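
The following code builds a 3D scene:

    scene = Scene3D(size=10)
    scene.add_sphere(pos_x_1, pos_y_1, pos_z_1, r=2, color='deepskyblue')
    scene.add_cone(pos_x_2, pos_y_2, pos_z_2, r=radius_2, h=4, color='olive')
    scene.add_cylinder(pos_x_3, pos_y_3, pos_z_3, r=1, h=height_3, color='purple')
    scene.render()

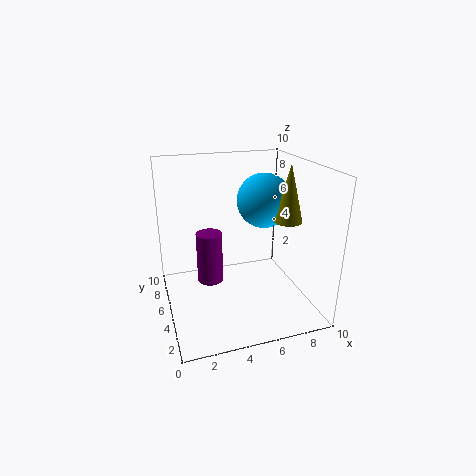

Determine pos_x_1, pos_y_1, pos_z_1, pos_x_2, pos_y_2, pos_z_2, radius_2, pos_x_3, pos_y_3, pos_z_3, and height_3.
pos_x_1 = 7.5, pos_y_1 = 6.5, pos_z_1 = 7, pos_x_2 = 8.5, pos_y_2 = 4.5, pos_z_2 = 6, radius_2 = 1, pos_x_3 = 3.5, pos_y_3 = 7.5, pos_z_3 = 0.5, height_3 = 4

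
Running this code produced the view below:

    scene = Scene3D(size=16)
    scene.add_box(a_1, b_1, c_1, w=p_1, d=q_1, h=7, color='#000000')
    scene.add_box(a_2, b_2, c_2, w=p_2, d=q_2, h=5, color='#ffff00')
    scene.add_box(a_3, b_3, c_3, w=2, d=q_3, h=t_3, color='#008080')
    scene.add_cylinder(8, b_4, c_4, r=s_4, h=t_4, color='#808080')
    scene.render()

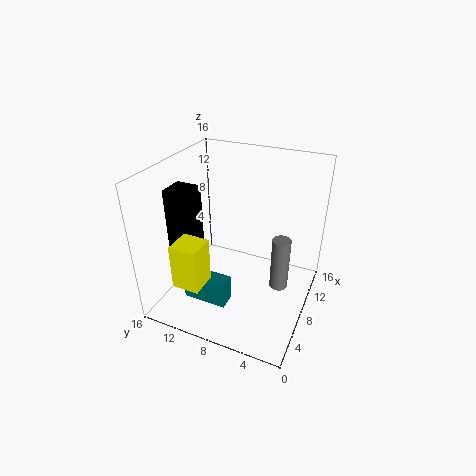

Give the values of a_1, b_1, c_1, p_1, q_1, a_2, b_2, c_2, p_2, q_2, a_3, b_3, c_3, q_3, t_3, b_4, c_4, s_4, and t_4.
a_1 = 6
b_1 = 13
c_1 = 6
p_1 = 3
q_1 = 3
a_2 = 2
b_2 = 10
c_2 = 4
p_2 = 3
q_2 = 3
a_3 = 4
b_3 = 8
c_3 = 1
q_3 = 5
t_3 = 3
b_4 = 3
c_4 = 3
s_4 = 1
t_4 = 6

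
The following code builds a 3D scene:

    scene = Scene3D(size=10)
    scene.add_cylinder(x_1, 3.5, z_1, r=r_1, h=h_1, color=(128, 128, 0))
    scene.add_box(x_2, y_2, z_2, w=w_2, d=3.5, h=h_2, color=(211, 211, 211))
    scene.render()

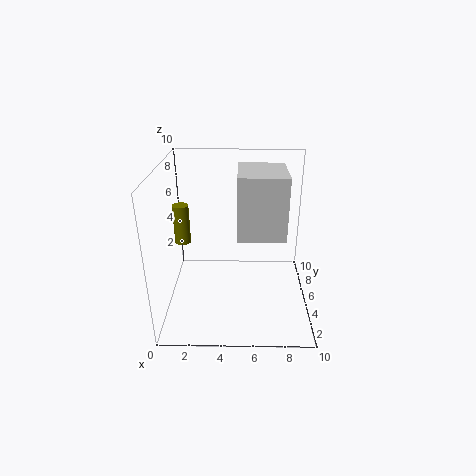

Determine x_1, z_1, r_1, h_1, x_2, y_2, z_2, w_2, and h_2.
x_1 = 1.5; z_1 = 5.5; r_1 = 0.5; h_1 = 2.5; x_2 = 5; y_2 = 2.5; z_2 = 6; w_2 = 3; h_2 = 4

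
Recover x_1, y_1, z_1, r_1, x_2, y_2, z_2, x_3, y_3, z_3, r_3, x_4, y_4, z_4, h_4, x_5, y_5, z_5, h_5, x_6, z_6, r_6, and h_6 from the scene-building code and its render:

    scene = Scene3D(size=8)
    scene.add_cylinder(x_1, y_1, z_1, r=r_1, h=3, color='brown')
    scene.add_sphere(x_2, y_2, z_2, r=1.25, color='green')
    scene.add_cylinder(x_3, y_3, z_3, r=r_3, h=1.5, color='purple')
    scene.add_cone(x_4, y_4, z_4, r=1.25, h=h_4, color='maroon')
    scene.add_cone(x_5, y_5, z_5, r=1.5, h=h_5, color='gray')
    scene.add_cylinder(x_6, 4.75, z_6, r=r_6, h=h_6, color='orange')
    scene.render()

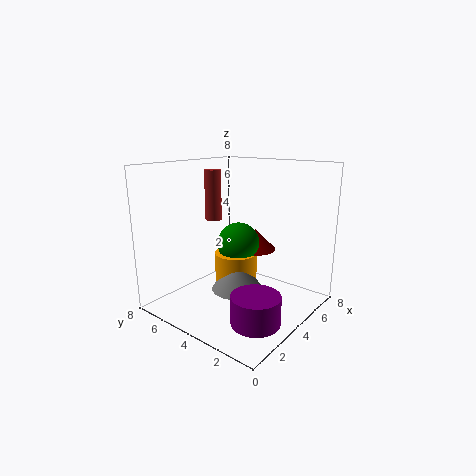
x_1 = 4.75, y_1 = 6.5, z_1 = 4.5, r_1 = 0.5, x_2 = 5, y_2 = 4.75, z_2 = 3.25, x_3 = 2.25, y_3 = 1.5, z_3 = 0.5, r_3 = 1.25, x_4 = 6, y_4 = 4.25, z_4 = 2.75, h_4 = 1.25, x_5 = 4.25, y_5 = 4.25, z_5 = 0.75, h_5 = 2, x_6 = 4.75, z_6 = 1, r_6 = 1.25, h_6 = 1.75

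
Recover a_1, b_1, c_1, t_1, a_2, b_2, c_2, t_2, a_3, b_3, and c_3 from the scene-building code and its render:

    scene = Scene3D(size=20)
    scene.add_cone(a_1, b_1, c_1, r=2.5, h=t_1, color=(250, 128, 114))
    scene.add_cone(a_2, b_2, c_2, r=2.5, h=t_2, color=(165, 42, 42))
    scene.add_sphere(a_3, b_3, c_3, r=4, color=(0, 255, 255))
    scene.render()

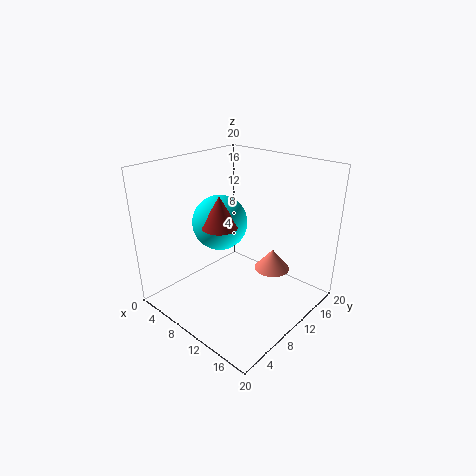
a_1 = 13.5; b_1 = 13.5; c_1 = 5; t_1 = 3; a_2 = 8; b_2 = 8.5; c_2 = 11.5; t_2 = 4.5; a_3 = 6; b_3 = 10.5; c_3 = 11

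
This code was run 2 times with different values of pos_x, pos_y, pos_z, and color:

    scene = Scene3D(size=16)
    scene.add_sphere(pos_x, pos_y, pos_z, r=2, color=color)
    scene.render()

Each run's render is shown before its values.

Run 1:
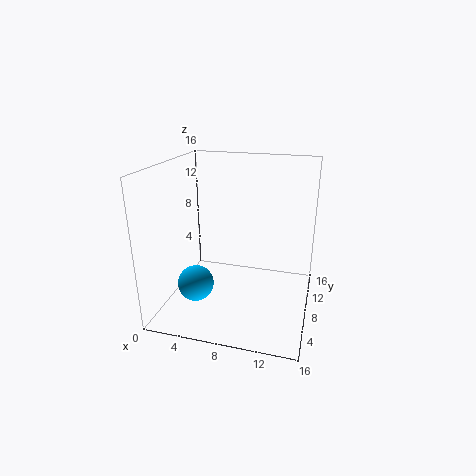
pos_x = 3.75, pos_y = 5.5, pos_z = 3, color = 'deepskyblue'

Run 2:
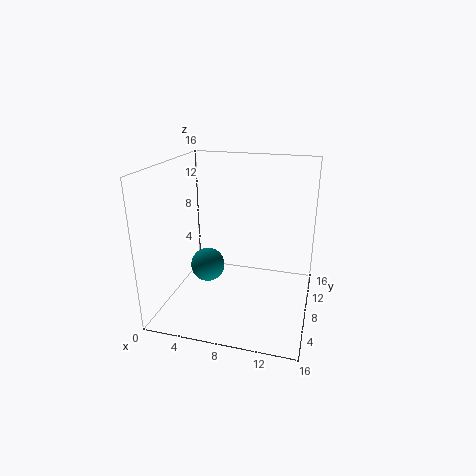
pos_x = 4, pos_y = 8.75, pos_z = 3.75, color = 'teal'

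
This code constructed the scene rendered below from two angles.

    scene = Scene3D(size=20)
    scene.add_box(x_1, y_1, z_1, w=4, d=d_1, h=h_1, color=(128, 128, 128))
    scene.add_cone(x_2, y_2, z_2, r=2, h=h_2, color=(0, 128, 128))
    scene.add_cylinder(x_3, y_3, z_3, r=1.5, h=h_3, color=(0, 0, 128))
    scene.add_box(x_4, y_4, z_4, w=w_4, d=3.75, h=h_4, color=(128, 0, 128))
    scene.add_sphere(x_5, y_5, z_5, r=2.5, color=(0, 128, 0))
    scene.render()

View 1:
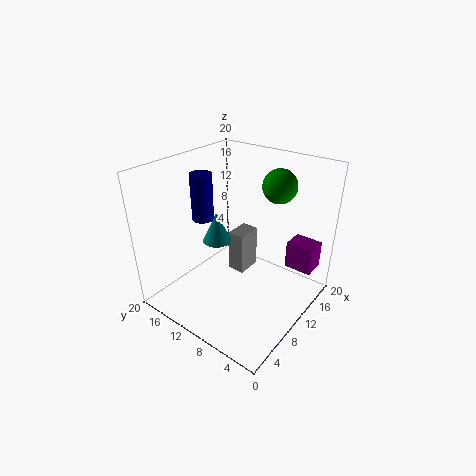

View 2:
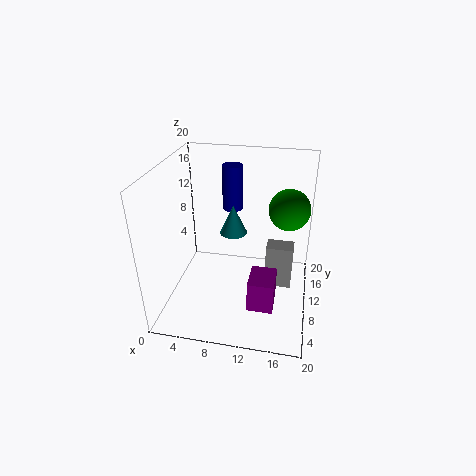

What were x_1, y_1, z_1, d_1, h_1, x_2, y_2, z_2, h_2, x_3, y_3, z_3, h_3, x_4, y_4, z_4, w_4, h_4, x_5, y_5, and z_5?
x_1 = 13.75
y_1 = 12
z_1 = 0.75
d_1 = 2.75
h_1 = 6.75
x_2 = 8.75
y_2 = 12.75
z_2 = 9.25
h_2 = 4.25
x_3 = 8.25
y_3 = 14.75
z_3 = 12.25
h_3 = 6.5
x_4 = 13
y_4 = 0.25
z_4 = 6.25
w_4 = 3
h_4 = 3.75
x_5 = 16.75
y_5 = 7.75
z_5 = 16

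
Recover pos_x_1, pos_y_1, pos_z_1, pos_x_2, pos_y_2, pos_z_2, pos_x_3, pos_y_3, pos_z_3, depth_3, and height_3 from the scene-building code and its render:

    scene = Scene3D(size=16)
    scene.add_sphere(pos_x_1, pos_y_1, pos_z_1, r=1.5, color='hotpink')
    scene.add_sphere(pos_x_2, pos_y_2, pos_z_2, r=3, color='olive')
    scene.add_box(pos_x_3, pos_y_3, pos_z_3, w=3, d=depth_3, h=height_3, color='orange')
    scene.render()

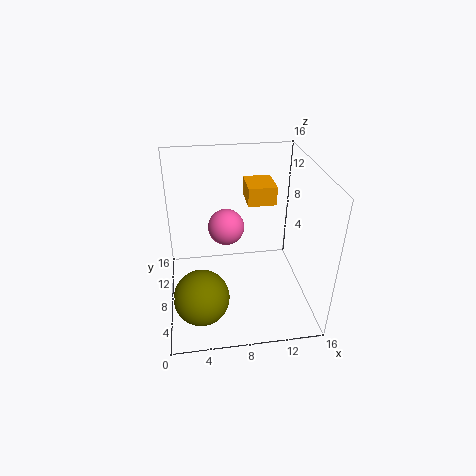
pos_x_1 = 6
pos_y_1 = 1.5
pos_z_1 = 13.5
pos_x_2 = 3.5
pos_y_2 = 4.5
pos_z_2 = 3
pos_x_3 = 9
pos_y_3 = 7.5
pos_z_3 = 12
depth_3 = 3.5
height_3 = 2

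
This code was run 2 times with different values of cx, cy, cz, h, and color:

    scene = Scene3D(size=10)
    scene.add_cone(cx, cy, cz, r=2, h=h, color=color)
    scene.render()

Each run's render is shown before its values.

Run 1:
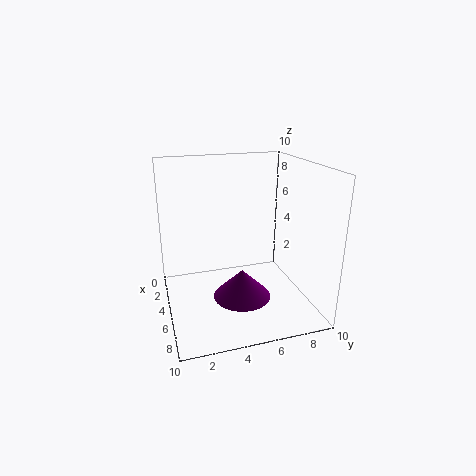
cx = 6; cy = 5; cz = 1; h = 2; color = 'purple'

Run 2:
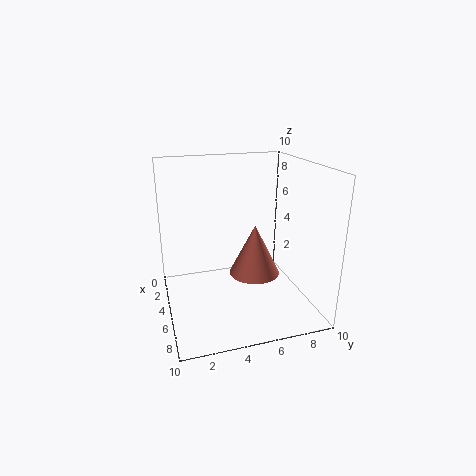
cx = 3; cy = 7; cz = 1; h = 4; color = 'salmon'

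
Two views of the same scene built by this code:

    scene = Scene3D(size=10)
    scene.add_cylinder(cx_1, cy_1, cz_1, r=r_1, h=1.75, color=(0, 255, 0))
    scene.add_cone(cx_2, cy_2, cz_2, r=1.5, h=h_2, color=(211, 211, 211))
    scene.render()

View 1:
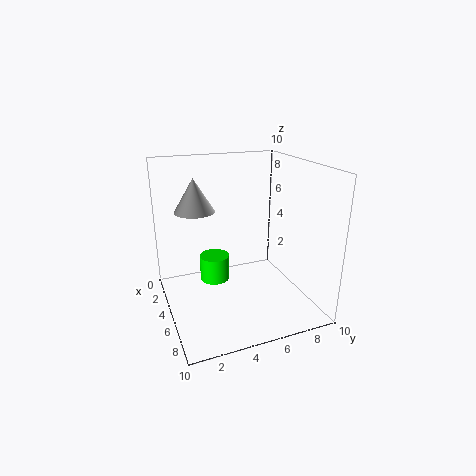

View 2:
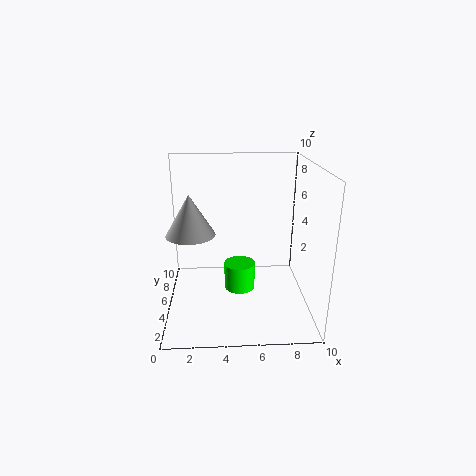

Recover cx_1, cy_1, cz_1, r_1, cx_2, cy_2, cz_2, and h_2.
cx_1 = 5
cy_1 = 3.25
cz_1 = 2.25
r_1 = 1
cx_2 = 2
cy_2 = 2.75
cz_2 = 6.25
h_2 = 2.5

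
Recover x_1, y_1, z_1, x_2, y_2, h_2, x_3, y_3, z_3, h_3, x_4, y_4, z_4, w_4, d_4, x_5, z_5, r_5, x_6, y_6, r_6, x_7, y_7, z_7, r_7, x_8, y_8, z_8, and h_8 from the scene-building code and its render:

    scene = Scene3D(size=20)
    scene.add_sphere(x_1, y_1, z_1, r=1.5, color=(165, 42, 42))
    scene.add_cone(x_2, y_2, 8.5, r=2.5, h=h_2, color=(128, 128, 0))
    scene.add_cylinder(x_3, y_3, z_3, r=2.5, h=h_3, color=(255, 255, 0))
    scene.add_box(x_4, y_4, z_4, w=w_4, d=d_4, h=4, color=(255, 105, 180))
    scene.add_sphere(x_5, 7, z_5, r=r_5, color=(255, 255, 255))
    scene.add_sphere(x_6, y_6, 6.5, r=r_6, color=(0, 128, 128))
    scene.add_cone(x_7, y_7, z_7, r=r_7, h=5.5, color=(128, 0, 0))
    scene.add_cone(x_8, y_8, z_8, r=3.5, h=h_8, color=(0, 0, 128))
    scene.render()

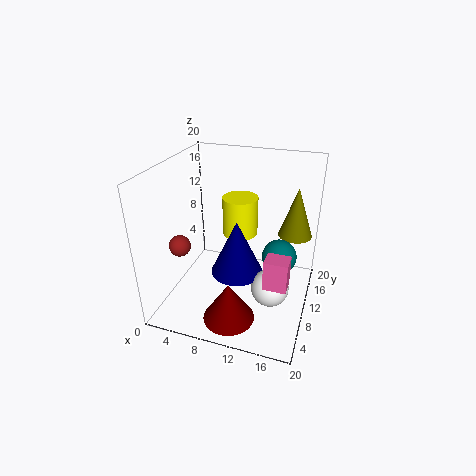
x_1 = 2.5
y_1 = 7
z_1 = 9
x_2 = 17
y_2 = 16
h_2 = 7.5
x_3 = 9.5
y_3 = 12.5
z_3 = 9.5
h_3 = 5.5
x_4 = 15
y_4 = 4.5
z_4 = 6.5
w_4 = 3
d_4 = 2.5
x_5 = 15.5
z_5 = 5
r_5 = 2.5
x_6 = 15.5
y_6 = 12.5
r_6 = 2.5
x_7 = 10.5
y_7 = 4.5
z_7 = 0.5
r_7 = 3.5
x_8 = 10.5
y_8 = 8
z_8 = 6
h_8 = 7.5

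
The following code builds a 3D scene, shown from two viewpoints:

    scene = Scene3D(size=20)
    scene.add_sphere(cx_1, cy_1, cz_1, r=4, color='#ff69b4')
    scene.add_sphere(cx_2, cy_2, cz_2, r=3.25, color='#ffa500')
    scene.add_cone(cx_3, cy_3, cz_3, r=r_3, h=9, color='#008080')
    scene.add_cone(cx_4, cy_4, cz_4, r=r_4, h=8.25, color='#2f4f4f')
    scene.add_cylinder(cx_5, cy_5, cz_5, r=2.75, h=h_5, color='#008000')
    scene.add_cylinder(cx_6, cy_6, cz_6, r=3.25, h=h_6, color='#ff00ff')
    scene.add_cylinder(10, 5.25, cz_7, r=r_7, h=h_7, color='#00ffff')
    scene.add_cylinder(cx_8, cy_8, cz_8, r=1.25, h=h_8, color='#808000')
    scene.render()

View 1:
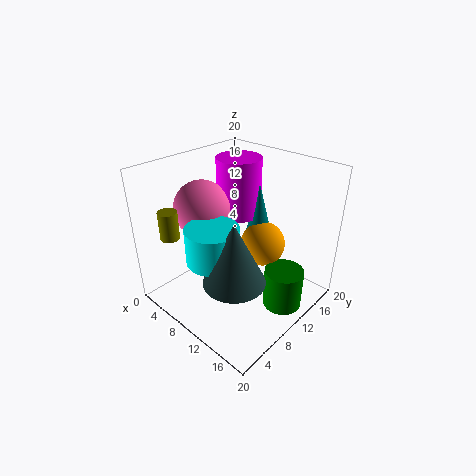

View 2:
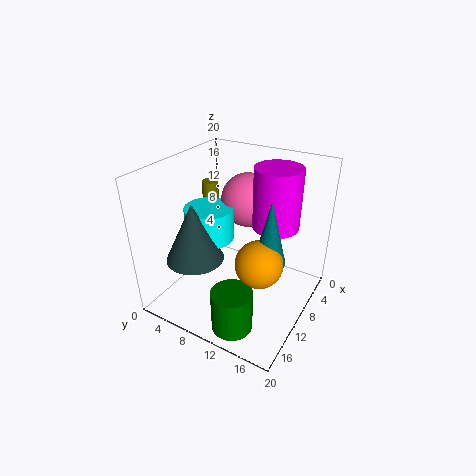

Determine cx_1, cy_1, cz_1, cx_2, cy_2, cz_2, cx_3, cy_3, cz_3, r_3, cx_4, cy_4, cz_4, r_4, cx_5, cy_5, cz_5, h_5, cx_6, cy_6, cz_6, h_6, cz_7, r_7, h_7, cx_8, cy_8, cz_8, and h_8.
cx_1 = 4.5, cy_1 = 8.5, cz_1 = 13.25, cx_2 = 11.25, cy_2 = 14, cz_2 = 7.75, cx_3 = 9.75, cy_3 = 14.75, cz_3 = 7.5, r_3 = 2.25, cx_4 = 13.75, cy_4 = 5.25, cz_4 = 7.25, r_4 = 4, cx_5 = 16.25, cy_5 = 12.75, cz_5 = 0.25, h_5 = 5.75, cx_6 = 6.5, cy_6 = 14, cz_6 = 11.25, h_6 = 8.5, cz_7 = 8.75, r_7 = 3.5, h_7 = 4.75, cx_8 = 5.25, cy_8 = 2.25, cz_8 = 11.5, h_8 = 3.75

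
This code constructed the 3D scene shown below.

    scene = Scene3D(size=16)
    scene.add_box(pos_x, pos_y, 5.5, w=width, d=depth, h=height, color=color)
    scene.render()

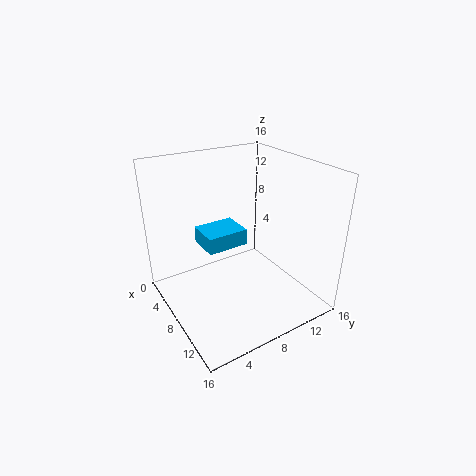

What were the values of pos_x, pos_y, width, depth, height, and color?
pos_x = 2; pos_y = 5.5; width = 4; depth = 5; height = 2; color = 'deepskyblue'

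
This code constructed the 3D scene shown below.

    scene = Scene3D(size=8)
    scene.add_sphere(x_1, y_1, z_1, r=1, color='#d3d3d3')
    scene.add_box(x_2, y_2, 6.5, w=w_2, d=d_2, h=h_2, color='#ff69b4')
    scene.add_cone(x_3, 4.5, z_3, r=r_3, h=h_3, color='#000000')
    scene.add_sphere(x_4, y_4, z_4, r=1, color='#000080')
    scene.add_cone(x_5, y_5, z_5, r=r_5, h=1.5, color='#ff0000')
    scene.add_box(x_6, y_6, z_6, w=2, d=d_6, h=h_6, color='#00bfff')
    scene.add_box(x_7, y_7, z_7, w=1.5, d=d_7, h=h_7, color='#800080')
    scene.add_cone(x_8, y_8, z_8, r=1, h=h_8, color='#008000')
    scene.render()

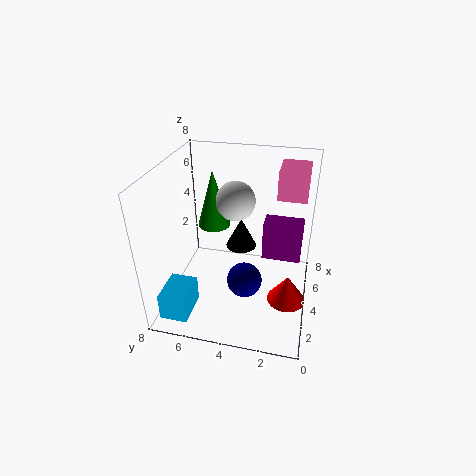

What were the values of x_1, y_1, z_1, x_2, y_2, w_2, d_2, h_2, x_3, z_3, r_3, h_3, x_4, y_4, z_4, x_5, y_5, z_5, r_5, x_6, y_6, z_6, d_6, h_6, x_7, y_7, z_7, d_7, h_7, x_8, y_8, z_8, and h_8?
x_1 = 3.5, y_1 = 4, z_1 = 6.5, x_2 = 4, y_2 = 0.5, w_2 = 2, d_2 = 1.5, h_2 = 1.5, x_3 = 7, z_3 = 1.5, r_3 = 1, h_3 = 2, x_4 = 3.5, y_4 = 3.5, z_4 = 1.5, x_5 = 2.5, y_5 = 1, z_5 = 1.5, r_5 = 1, x_6 = 0.5, y_6 = 6, z_6 = 0.5, d_6 = 1.5, h_6 = 1.5, x_7 = 6.5, y_7 = 0.5, z_7 = 1, d_7 = 2.5, h_7 = 2.5, x_8 = 6, y_8 = 6, z_8 = 3.5, h_8 = 3.5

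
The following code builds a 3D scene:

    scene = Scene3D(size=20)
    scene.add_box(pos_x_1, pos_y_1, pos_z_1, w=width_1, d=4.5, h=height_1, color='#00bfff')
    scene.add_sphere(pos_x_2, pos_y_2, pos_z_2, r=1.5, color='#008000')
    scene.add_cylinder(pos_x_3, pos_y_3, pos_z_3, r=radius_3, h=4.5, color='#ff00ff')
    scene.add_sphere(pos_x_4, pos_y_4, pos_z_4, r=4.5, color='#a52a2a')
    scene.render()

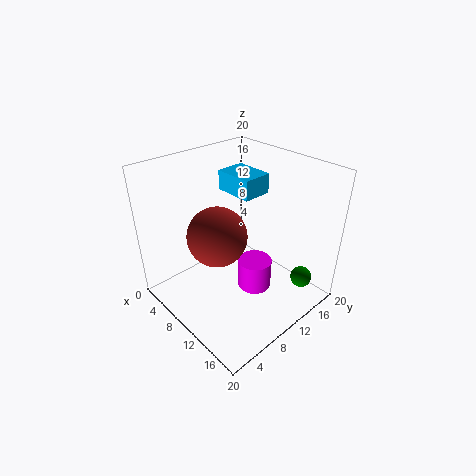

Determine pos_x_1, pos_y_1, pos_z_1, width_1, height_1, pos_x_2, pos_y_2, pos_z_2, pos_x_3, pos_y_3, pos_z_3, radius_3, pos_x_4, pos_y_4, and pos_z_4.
pos_x_1 = 2.5
pos_y_1 = 13
pos_z_1 = 14
width_1 = 6
height_1 = 3
pos_x_2 = 17
pos_y_2 = 16
pos_z_2 = 4
pos_x_3 = 11
pos_y_3 = 12.5
pos_z_3 = 1
radius_3 = 2.5
pos_x_4 = 6
pos_y_4 = 9.5
pos_z_4 = 8.5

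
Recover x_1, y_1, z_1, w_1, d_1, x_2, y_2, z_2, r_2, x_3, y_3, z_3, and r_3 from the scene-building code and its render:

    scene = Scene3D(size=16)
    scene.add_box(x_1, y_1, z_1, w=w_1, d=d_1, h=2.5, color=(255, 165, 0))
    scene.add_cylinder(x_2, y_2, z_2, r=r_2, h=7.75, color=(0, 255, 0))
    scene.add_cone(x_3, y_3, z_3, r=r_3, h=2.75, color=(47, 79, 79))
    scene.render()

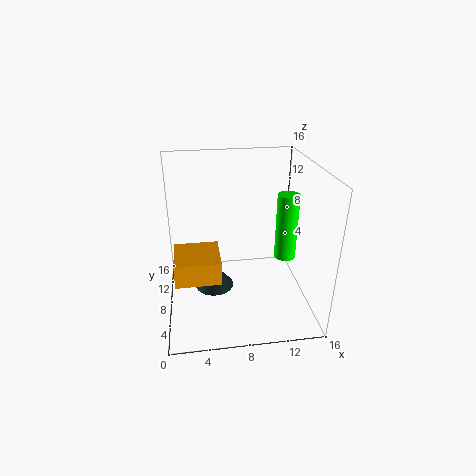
x_1 = 1; y_1 = 3.75; z_1 = 5; w_1 = 4.75; d_1 = 4.75; x_2 = 13.75; y_2 = 8.75; z_2 = 4.75; r_2 = 1.25; x_3 = 5.25; y_3 = 8.75; z_3 = 1.5; r_3 = 2.25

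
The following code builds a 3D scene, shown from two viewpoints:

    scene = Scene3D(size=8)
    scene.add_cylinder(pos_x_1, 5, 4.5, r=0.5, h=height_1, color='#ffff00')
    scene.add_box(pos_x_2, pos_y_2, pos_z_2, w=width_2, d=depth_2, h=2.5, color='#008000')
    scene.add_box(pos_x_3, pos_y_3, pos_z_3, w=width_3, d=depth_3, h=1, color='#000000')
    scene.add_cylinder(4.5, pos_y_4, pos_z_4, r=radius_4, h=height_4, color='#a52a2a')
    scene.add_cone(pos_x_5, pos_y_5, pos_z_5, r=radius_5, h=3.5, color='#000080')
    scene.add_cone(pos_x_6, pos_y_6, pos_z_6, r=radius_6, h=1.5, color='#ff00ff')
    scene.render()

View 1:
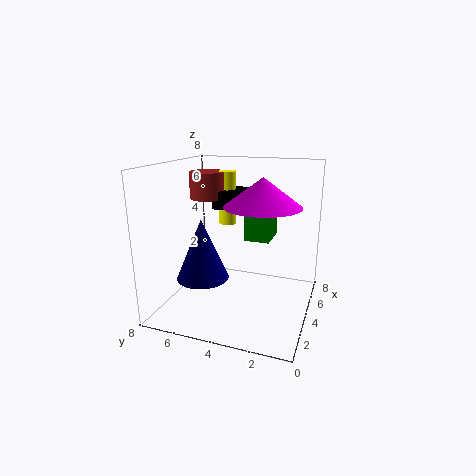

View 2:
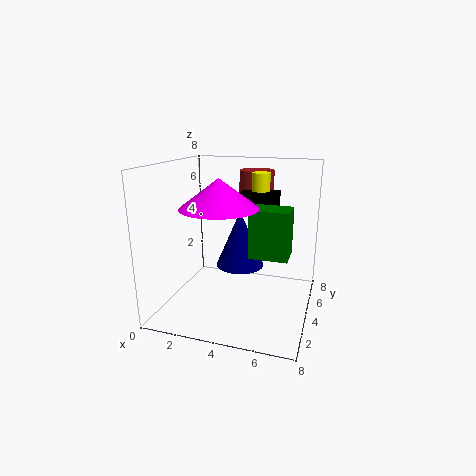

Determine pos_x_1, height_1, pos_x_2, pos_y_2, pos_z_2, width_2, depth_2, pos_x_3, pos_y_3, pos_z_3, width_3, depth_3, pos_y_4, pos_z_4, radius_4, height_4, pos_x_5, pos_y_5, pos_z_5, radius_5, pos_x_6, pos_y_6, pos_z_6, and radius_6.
pos_x_1 = 5
height_1 = 3
pos_x_2 = 5
pos_y_2 = 2.5
pos_z_2 = 3.5
width_2 = 2
depth_2 = 1.5
pos_x_3 = 4
pos_y_3 = 4
pos_z_3 = 5.5
width_3 = 2
depth_3 = 1.5
pos_y_4 = 6
pos_z_4 = 6
radius_4 = 1
height_4 = 1.5
pos_x_5 = 3.5
pos_y_5 = 6
pos_z_5 = 1.5
radius_5 = 1.5
pos_x_6 = 3.5
pos_y_6 = 2.5
pos_z_6 = 6
radius_6 = 2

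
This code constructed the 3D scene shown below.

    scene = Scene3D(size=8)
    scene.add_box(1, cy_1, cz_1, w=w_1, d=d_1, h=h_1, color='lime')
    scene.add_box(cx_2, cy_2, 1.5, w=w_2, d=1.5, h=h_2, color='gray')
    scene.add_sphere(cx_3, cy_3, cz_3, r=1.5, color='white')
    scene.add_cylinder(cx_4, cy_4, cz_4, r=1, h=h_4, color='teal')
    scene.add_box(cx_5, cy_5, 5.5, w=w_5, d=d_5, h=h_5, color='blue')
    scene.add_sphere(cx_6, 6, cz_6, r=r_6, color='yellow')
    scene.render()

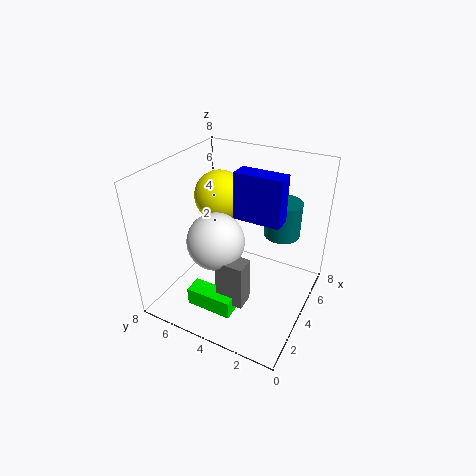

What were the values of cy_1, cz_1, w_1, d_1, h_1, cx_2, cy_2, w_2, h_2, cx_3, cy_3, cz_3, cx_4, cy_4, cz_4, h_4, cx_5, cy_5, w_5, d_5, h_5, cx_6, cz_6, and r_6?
cy_1 = 3, cz_1 = 1, w_1 = 1, d_1 = 2.5, h_1 = 1, cx_2 = 1.5, cy_2 = 2.5, w_2 = 1, h_2 = 2.5, cx_3 = 2.5, cy_3 = 4.5, cz_3 = 4.5, cx_4 = 5.5, cy_4 = 2, cz_4 = 4, h_4 = 2, cx_5 = 3.5, cy_5 = 1.5, w_5 = 1, d_5 = 2.5, h_5 = 2.5, cx_6 = 5.5, cz_6 = 5.5, r_6 = 1.5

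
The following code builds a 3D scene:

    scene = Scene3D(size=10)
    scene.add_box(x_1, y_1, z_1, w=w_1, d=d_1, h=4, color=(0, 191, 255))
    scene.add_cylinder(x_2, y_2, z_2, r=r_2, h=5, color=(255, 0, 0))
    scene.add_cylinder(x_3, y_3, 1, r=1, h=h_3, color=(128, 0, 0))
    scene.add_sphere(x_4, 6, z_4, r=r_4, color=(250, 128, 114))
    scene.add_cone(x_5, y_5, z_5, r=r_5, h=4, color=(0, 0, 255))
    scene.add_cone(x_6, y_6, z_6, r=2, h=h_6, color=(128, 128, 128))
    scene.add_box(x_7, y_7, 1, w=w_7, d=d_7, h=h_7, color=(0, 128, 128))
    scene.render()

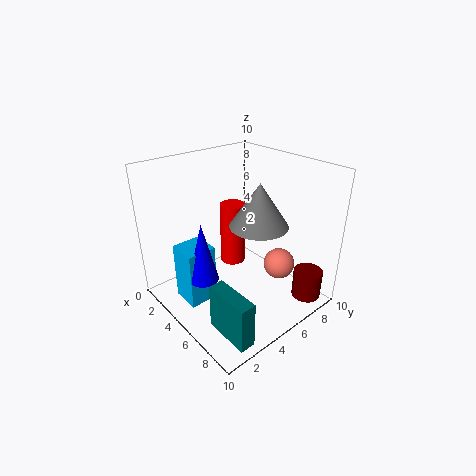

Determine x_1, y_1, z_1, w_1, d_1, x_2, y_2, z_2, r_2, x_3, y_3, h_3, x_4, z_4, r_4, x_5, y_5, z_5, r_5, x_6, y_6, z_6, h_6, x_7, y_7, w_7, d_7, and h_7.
x_1 = 3
y_1 = 1
z_1 = 1
w_1 = 2
d_1 = 2
x_2 = 2
y_2 = 7
z_2 = 1
r_2 = 1
x_3 = 9
y_3 = 8
h_3 = 2
x_4 = 8
z_4 = 4
r_4 = 1
x_5 = 5
y_5 = 2
z_5 = 3
r_5 = 1
x_6 = 6
y_6 = 6
z_6 = 6
h_6 = 3
x_7 = 7
y_7 = 1
w_7 = 3
d_7 = 1
h_7 = 3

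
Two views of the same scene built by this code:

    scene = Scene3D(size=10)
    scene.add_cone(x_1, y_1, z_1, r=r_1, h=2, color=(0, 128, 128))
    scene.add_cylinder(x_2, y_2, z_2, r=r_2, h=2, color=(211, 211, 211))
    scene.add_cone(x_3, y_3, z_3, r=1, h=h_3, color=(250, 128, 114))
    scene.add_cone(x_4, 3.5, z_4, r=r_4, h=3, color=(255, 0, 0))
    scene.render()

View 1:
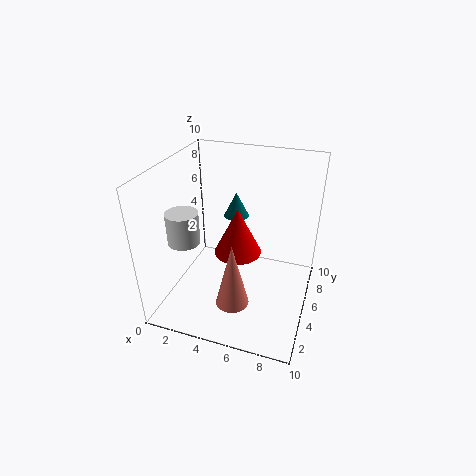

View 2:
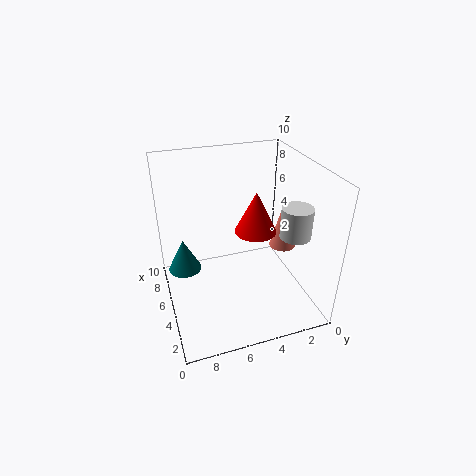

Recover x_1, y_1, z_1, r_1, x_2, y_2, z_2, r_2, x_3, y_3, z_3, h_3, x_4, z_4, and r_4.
x_1 = 3.5
y_1 = 9
z_1 = 4.5
r_1 = 1
x_2 = 2.5
y_2 = 2
z_2 = 6
r_2 = 1
x_3 = 6
y_3 = 1
z_3 = 3
h_3 = 4
x_4 = 5.5
z_4 = 5
r_4 = 1.5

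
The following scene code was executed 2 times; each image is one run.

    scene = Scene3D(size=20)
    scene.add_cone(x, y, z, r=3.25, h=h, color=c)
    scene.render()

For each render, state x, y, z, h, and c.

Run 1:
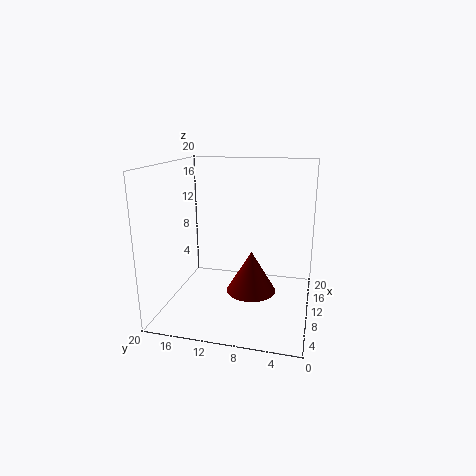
x = 7.25; y = 7.5; z = 3.75; h = 5.5; c = 'maroon'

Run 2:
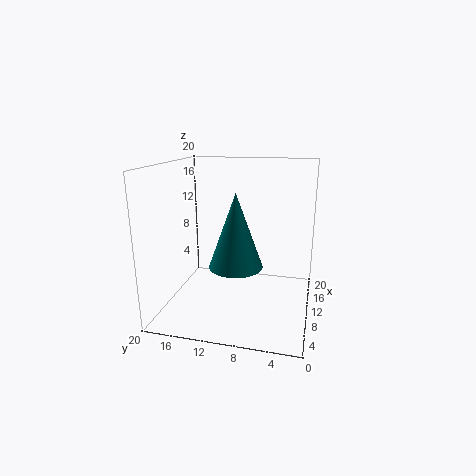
x = 4; y = 8.75; z = 8.5; h = 9; c = 'teal'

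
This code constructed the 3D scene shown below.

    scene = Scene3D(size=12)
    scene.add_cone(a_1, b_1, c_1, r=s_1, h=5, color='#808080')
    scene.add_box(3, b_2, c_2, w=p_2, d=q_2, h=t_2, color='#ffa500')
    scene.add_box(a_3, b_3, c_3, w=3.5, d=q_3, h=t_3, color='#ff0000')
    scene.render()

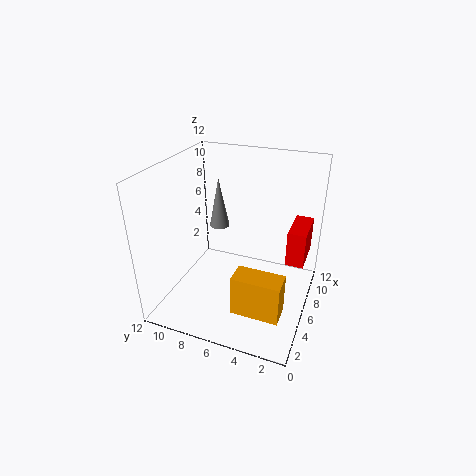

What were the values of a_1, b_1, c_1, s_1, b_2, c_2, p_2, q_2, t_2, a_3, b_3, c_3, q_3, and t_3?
a_1 = 11
b_1 = 10
c_1 = 4
s_1 = 1
b_2 = 1.5
c_2 = 0.5
p_2 = 2
q_2 = 4
t_2 = 3.5
a_3 = 6.5
b_3 = 0.5
c_3 = 4
q_3 = 1.5
t_3 = 3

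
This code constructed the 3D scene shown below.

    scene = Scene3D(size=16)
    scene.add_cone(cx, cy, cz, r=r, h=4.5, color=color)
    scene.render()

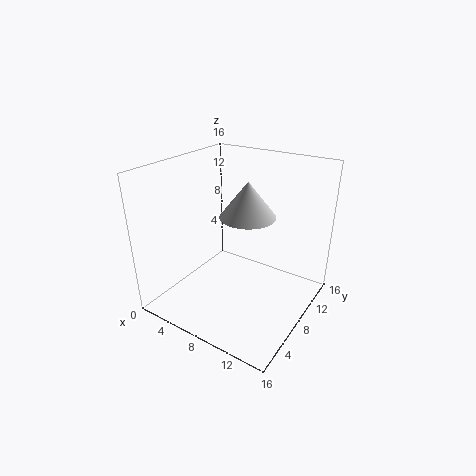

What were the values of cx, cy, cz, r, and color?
cx = 6.5
cy = 12.5
cz = 8.5
r = 3.5
color = 'lightgray'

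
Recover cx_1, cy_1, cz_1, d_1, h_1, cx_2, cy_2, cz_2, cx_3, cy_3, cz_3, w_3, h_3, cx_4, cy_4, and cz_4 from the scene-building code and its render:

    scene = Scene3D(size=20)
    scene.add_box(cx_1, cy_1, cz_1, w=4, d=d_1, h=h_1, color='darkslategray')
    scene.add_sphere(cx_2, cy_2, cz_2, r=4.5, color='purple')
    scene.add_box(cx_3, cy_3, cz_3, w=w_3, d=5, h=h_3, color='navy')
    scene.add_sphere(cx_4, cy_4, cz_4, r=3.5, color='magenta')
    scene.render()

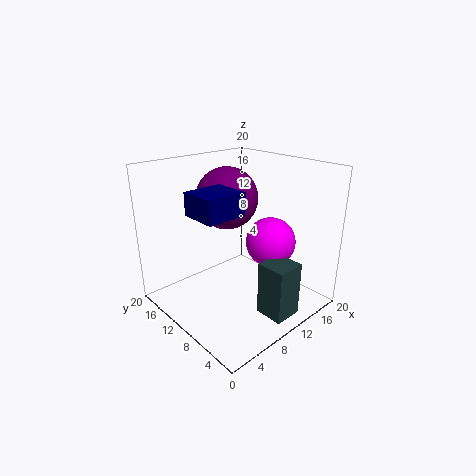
cx_1 = 9.5, cy_1 = 1.5, cz_1 = 0.5, d_1 = 4, h_1 = 7.5, cx_2 = 11.5, cy_2 = 14, cz_2 = 14.5, cx_3 = 3, cy_3 = 7, cz_3 = 14.5, w_3 = 5.5, h_3 = 3, cx_4 = 14, cy_4 = 7.5, cz_4 = 9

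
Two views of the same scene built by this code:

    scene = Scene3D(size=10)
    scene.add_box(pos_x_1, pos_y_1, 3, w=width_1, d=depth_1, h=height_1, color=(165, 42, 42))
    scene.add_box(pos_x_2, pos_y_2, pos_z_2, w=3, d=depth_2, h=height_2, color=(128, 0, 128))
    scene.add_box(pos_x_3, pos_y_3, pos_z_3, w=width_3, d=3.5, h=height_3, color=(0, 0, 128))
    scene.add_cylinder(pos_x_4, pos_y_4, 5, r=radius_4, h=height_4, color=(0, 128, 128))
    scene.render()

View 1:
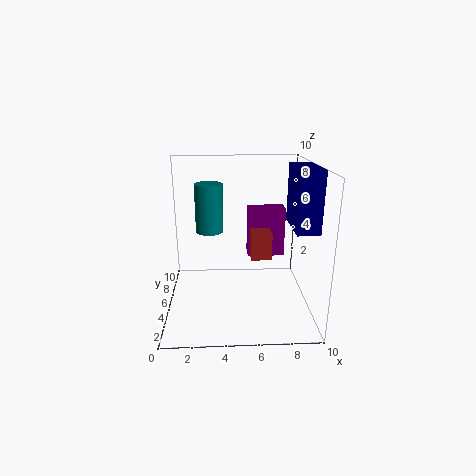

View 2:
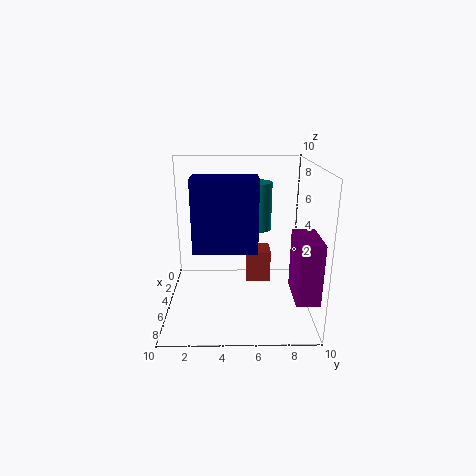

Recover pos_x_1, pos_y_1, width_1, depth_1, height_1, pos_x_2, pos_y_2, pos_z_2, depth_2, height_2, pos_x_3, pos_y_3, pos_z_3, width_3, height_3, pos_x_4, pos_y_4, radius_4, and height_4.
pos_x_1 = 6; pos_y_1 = 5.5; width_1 = 1.5; depth_1 = 1.5; height_1 = 2; pos_x_2 = 6; pos_y_2 = 8.5; pos_z_2 = 2; depth_2 = 1.5; height_2 = 4; pos_x_3 = 8.5; pos_y_3 = 2.5; pos_z_3 = 6; width_3 = 1.5; height_3 = 4; pos_x_4 = 3; pos_y_4 = 6.5; radius_4 = 1; height_4 = 3.5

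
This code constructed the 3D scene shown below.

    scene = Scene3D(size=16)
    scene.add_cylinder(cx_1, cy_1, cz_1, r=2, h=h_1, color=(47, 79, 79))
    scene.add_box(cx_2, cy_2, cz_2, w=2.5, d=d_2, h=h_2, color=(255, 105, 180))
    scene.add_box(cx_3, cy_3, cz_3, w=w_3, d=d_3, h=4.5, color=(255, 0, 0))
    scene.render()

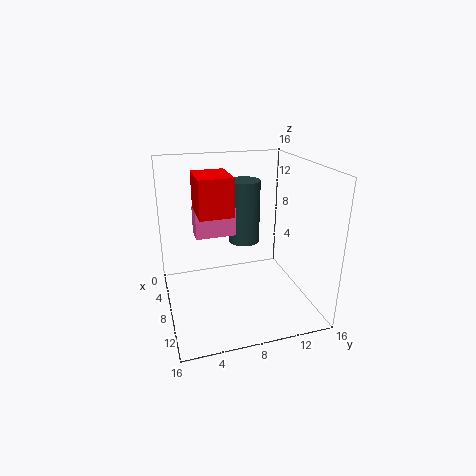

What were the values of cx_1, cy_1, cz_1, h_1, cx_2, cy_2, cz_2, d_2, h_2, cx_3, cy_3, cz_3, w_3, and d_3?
cx_1 = 2.5
cy_1 = 10.5
cz_1 = 5
h_1 = 8
cx_2 = 1.5
cy_2 = 4
cz_2 = 6.5
d_2 = 5
h_2 = 3.5
cx_3 = 2
cy_3 = 4
cz_3 = 10
w_3 = 5
d_3 = 4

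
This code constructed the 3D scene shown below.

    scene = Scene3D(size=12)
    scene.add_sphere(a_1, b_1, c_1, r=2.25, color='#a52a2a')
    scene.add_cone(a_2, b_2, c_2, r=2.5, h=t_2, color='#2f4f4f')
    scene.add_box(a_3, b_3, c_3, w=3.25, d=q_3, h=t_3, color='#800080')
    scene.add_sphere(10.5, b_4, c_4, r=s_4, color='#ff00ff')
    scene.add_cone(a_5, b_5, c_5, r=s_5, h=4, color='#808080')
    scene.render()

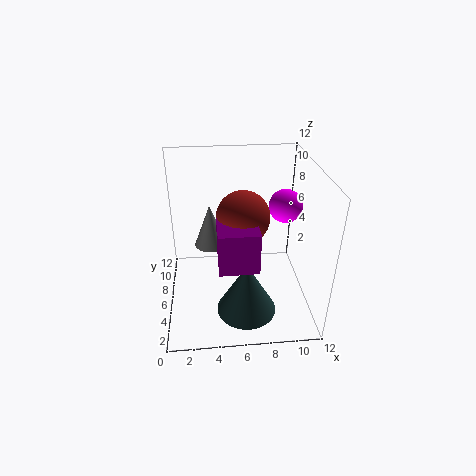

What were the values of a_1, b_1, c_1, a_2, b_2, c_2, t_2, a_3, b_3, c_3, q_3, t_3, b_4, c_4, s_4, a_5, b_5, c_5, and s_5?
a_1 = 6.5
b_1 = 6.75
c_1 = 7.5
a_2 = 6.5
b_2 = 3.75
c_2 = 0.25
t_2 = 4.5
a_3 = 4.25
b_3 = 3.25
c_3 = 4.25
q_3 = 3.25
t_3 = 3.5
b_4 = 8.5
c_4 = 7.5
s_4 = 1.5
a_5 = 3.75
b_5 = 9.25
c_5 = 3.5
s_5 = 1.5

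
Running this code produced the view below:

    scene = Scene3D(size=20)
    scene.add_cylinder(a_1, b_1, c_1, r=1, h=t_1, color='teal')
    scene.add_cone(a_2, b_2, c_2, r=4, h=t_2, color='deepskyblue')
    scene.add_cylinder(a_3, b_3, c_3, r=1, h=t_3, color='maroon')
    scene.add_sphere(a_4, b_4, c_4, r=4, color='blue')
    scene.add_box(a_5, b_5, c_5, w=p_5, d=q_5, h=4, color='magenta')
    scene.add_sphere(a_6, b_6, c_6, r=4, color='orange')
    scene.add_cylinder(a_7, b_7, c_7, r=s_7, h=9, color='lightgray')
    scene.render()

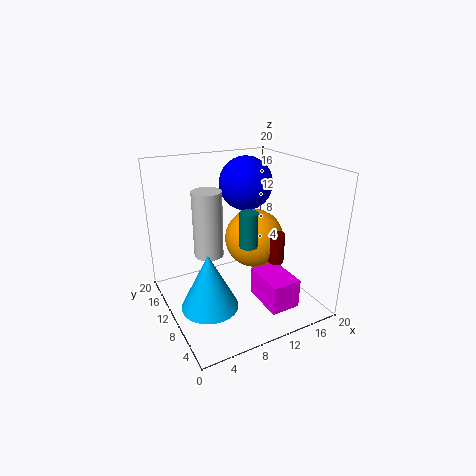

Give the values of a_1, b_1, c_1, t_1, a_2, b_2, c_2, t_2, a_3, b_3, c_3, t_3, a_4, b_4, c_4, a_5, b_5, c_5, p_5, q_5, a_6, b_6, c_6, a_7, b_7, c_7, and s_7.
a_1 = 7; b_1 = 2; c_1 = 13; t_1 = 4; a_2 = 5; b_2 = 9; c_2 = 1; t_2 = 8; a_3 = 13; b_3 = 5; c_3 = 8; t_3 = 4; a_4 = 14; b_4 = 15; c_4 = 16; a_5 = 11; b_5 = 2; c_5 = 2; p_5 = 4; q_5 = 6; a_6 = 12; b_6 = 9; c_6 = 10; a_7 = 6; b_7 = 11; c_7 = 8; s_7 = 2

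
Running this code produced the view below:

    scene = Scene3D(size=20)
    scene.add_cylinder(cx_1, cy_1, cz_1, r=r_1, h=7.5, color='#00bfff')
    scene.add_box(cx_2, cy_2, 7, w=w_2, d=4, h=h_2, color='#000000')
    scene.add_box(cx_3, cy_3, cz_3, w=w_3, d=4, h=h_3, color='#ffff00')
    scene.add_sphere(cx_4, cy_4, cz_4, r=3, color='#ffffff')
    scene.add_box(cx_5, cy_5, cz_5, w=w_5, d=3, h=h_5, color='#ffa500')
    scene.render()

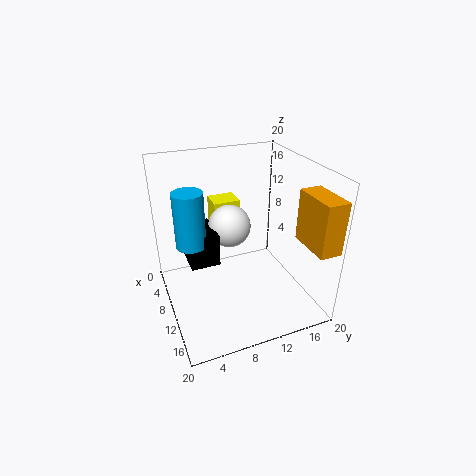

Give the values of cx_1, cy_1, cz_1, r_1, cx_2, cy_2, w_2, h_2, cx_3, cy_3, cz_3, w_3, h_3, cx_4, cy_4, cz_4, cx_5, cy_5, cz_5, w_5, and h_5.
cx_1 = 9.5; cy_1 = 3.5; cz_1 = 10; r_1 = 2; cx_2 = 5.5; cy_2 = 3; w_2 = 5.5; h_2 = 4.5; cx_3 = 1; cy_3 = 8.5; cz_3 = 8; w_3 = 3.5; h_3 = 5; cx_4 = 8; cy_4 = 9.5; cz_4 = 11; cx_5 = 13.5; cy_5 = 17; cz_5 = 10.5; w_5 = 6; h_5 = 7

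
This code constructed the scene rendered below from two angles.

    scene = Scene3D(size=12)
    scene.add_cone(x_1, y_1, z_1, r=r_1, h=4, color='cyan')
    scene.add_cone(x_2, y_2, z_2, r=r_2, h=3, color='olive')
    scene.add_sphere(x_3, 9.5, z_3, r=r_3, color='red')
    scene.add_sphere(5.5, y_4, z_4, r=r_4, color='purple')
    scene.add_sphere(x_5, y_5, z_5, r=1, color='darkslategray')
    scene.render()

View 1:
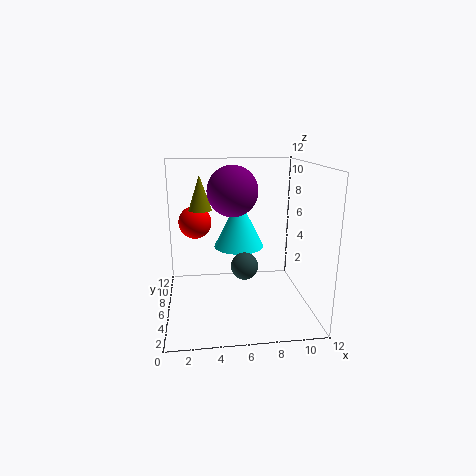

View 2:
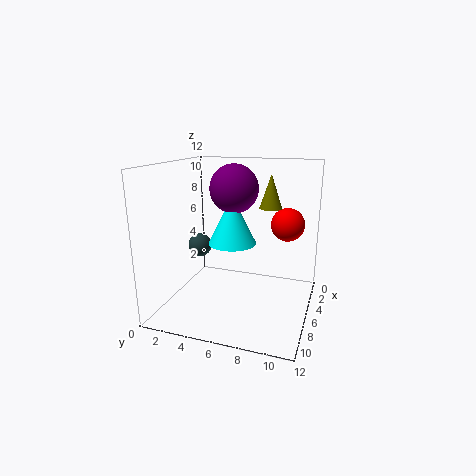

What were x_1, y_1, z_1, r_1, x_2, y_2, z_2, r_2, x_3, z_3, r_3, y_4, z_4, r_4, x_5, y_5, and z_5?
x_1 = 6
y_1 = 5.5
z_1 = 5.5
r_1 = 2
x_2 = 3
y_2 = 8
z_2 = 8
r_2 = 1
x_3 = 2.5
z_3 = 6.5
r_3 = 1.5
y_4 = 5.5
z_4 = 10
r_4 = 2
x_5 = 6
y_5 = 2.5
z_5 = 5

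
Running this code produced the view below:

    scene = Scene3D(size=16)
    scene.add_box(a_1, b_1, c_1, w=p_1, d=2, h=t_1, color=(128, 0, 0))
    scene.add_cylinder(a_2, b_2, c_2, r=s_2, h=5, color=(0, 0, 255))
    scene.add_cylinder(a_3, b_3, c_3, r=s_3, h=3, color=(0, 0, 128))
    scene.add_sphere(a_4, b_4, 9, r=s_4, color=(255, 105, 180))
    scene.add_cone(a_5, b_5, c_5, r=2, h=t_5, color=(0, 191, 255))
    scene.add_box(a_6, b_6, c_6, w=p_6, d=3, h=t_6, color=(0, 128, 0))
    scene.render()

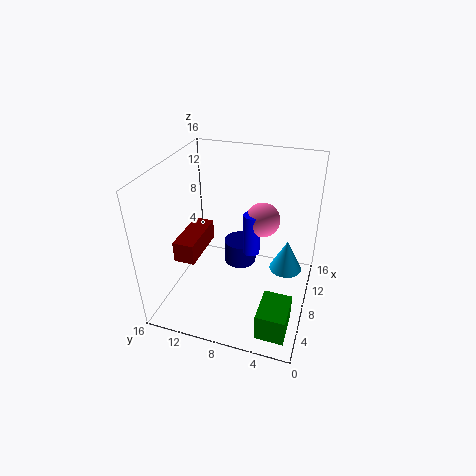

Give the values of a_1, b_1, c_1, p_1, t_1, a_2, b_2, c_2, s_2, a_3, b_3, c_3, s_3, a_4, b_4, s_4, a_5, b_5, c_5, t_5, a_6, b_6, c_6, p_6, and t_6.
a_1 = 1; b_1 = 10; c_1 = 9; p_1 = 5; t_1 = 2; a_2 = 10; b_2 = 7; c_2 = 5; s_2 = 1; a_3 = 12; b_3 = 9; c_3 = 2; s_3 = 2; a_4 = 11; b_4 = 6; s_4 = 2; a_5 = 12; b_5 = 3; c_5 = 2; t_5 = 4; a_6 = 1; b_6 = 1; c_6 = 1; p_6 = 4; t_6 = 3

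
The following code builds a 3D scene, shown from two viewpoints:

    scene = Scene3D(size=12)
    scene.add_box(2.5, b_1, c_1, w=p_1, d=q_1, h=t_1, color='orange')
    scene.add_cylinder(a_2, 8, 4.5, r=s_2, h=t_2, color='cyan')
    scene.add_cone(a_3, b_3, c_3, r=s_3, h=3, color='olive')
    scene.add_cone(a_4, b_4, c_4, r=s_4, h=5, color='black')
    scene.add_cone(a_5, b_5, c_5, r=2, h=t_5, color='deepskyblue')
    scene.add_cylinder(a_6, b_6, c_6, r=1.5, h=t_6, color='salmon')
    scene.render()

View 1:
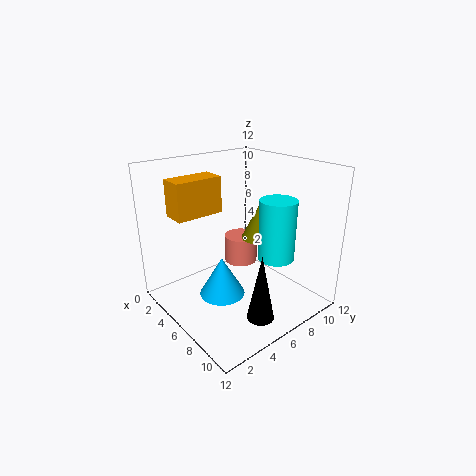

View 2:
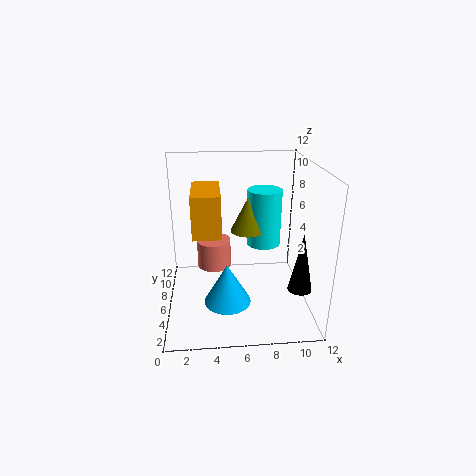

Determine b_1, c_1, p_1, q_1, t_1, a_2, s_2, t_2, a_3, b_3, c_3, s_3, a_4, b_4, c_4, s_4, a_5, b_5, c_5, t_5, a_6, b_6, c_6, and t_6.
b_1 = 1.5
c_1 = 8
p_1 = 2
q_1 = 4
t_1 = 3
a_2 = 8.5
s_2 = 1.5
t_2 = 5
a_3 = 7
b_3 = 7.5
c_3 = 6
s_3 = 1.5
a_4 = 11
b_4 = 4
c_4 = 2
s_4 = 1
a_5 = 5
b_5 = 5
c_5 = 0.5
t_5 = 3.5
a_6 = 4
b_6 = 8
c_6 = 2.5
t_6 = 2.5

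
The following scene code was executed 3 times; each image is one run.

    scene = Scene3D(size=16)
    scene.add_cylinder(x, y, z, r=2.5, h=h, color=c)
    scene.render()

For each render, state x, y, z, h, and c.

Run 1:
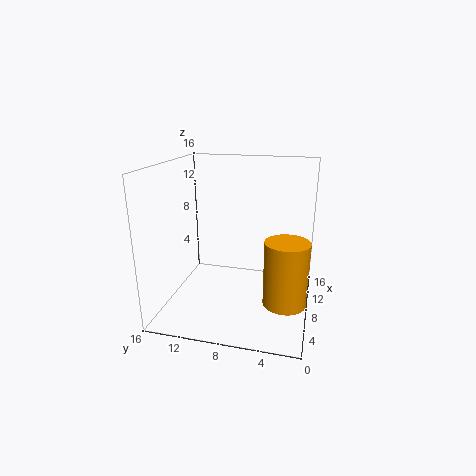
x = 8, y = 2.5, z = 0.5, h = 7.5, c = 'orange'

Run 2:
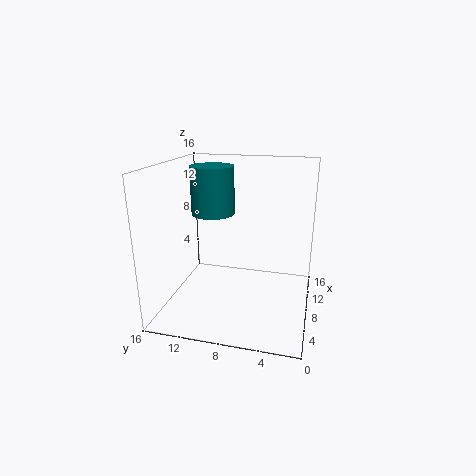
x = 10, y = 11.5, z = 10, h = 5.5, c = 'teal'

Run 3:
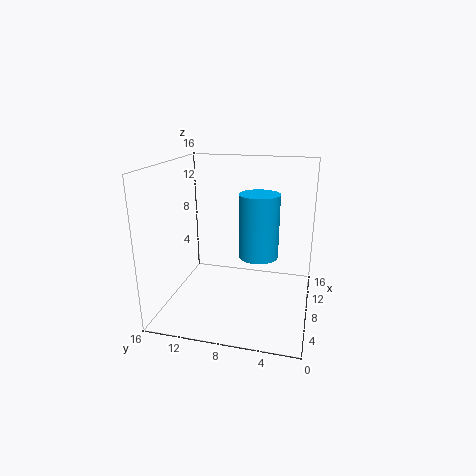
x = 12.5, y = 6.5, z = 4, h = 8, c = 'deepskyblue'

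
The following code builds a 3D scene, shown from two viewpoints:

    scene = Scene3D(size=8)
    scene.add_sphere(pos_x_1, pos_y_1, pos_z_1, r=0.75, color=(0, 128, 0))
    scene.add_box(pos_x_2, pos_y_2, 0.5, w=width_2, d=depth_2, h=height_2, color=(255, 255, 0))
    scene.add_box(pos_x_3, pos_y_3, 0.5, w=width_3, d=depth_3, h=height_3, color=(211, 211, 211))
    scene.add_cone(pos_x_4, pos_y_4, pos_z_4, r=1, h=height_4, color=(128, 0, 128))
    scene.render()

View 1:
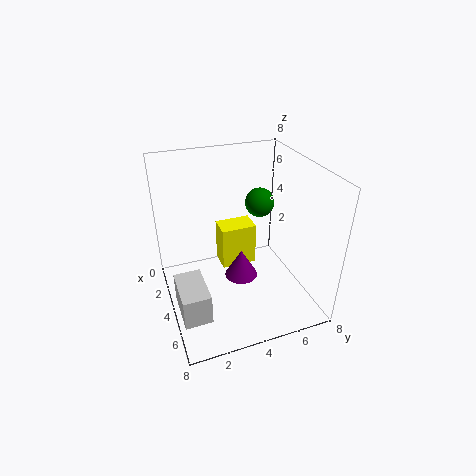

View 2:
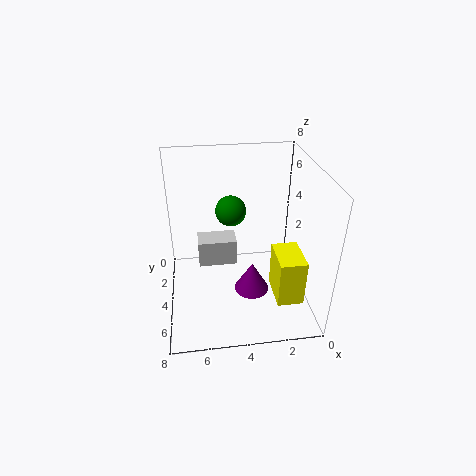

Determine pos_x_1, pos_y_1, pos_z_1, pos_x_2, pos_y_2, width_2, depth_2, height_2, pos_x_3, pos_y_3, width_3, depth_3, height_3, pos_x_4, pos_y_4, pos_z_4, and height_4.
pos_x_1 = 4.5, pos_y_1 = 5, pos_z_1 = 6.25, pos_x_2 = 0.5, pos_y_2 = 3.75, width_2 = 1.5, depth_2 = 2.25, height_2 = 2.75, pos_x_3 = 3.75, pos_y_3 = 0.25, width_3 = 2.5, depth_3 = 1.5, height_3 = 1.75, pos_x_4 = 3.25, pos_y_4 = 4.5, pos_z_4 = 0.75, height_4 = 1.75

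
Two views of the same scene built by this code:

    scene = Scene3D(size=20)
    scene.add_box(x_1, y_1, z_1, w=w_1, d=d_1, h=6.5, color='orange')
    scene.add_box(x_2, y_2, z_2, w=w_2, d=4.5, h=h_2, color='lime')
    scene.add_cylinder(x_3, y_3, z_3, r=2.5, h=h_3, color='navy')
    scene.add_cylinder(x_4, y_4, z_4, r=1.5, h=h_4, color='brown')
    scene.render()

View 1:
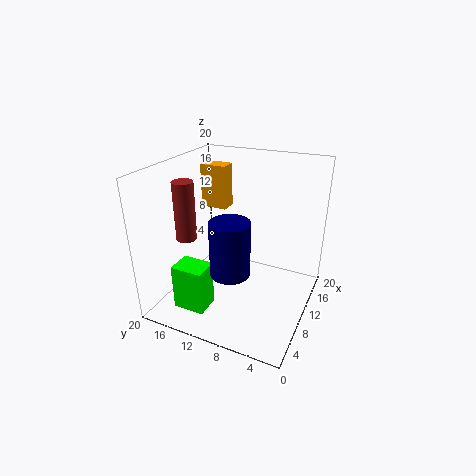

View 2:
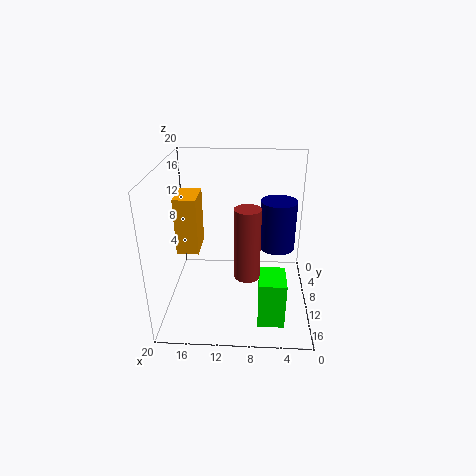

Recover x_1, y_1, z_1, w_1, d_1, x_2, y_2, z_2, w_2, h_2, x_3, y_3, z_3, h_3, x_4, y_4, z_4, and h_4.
x_1 = 14; y_1 = 14; z_1 = 12; w_1 = 2.5; d_1 = 4; x_2 = 3.5; y_2 = 12.5; z_2 = 0.5; w_2 = 3.5; h_2 = 6.5; x_3 = 4.5; y_3 = 8.5; z_3 = 8; h_3 = 7; x_4 = 8.5; y_4 = 17.5; z_4 = 9; h_4 = 8.5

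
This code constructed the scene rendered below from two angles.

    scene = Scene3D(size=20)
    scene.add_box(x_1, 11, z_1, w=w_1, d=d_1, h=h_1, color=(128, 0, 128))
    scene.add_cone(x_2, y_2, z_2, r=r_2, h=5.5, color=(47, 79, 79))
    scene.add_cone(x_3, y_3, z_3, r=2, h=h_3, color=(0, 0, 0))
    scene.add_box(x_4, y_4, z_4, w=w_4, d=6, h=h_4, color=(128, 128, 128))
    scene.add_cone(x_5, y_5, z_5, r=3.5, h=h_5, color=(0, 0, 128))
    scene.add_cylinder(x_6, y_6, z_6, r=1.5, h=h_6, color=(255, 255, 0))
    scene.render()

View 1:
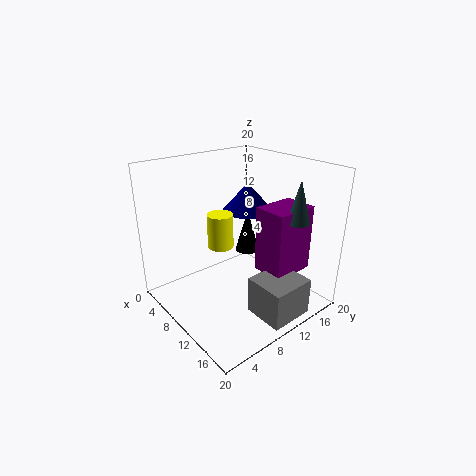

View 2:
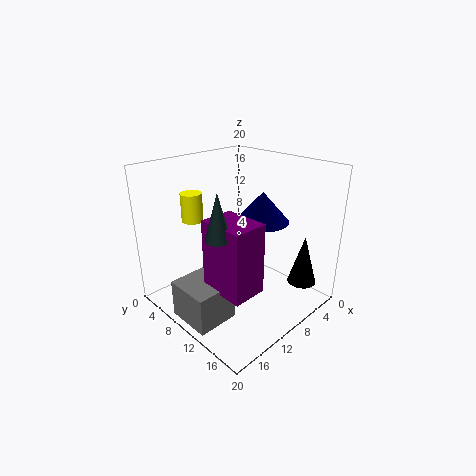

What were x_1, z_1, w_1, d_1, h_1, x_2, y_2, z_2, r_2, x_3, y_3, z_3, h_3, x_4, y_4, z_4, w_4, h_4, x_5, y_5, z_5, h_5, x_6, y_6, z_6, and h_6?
x_1 = 12.5, z_1 = 6, w_1 = 4.5, d_1 = 6, h_1 = 9, x_2 = 17, y_2 = 14, z_2 = 13.5, r_2 = 1.5, x_3 = 4, y_3 = 17, z_3 = 3.5, h_3 = 7, x_4 = 14.5, y_4 = 8, z_4 = 1.5, w_4 = 5.5, h_4 = 5, x_5 = 8.5, y_5 = 13, z_5 = 13, h_5 = 4, x_6 = 13.5, y_6 = 4.5, z_6 = 12, h_6 = 4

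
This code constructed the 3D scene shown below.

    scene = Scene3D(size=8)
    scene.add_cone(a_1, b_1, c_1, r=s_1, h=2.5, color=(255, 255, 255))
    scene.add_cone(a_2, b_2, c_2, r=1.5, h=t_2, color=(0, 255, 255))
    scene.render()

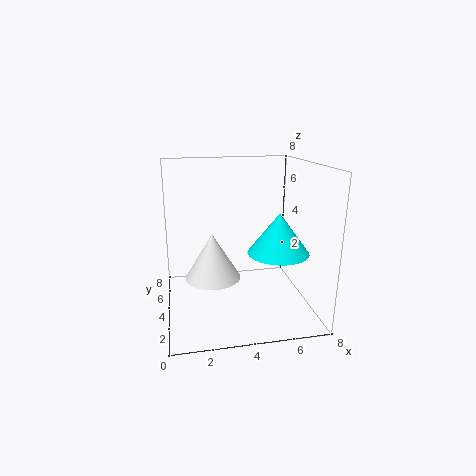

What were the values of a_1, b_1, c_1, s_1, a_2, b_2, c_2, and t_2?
a_1 = 2.5, b_1 = 3.5, c_1 = 2, s_1 = 1.5, a_2 = 5.5, b_2 = 1.5, c_2 = 4, t_2 = 2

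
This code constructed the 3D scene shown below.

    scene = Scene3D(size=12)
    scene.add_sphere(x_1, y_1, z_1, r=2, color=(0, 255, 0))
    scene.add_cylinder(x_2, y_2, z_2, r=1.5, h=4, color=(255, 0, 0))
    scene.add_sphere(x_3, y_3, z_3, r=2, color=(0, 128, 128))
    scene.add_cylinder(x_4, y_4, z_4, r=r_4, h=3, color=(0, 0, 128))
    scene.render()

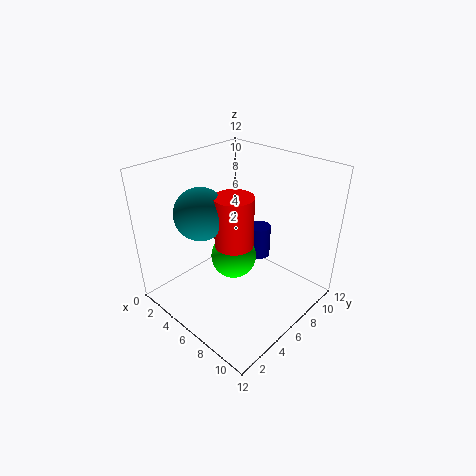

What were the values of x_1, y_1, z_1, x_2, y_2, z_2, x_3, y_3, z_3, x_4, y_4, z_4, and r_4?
x_1 = 5, y_1 = 6.5, z_1 = 3.5, x_2 = 7, y_2 = 4.5, z_2 = 6.5, x_3 = 5, y_3 = 3, z_3 = 9, x_4 = 5.5, y_4 = 9.5, z_4 = 2.5, r_4 = 1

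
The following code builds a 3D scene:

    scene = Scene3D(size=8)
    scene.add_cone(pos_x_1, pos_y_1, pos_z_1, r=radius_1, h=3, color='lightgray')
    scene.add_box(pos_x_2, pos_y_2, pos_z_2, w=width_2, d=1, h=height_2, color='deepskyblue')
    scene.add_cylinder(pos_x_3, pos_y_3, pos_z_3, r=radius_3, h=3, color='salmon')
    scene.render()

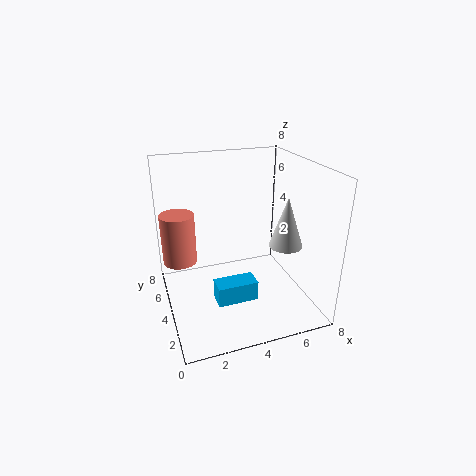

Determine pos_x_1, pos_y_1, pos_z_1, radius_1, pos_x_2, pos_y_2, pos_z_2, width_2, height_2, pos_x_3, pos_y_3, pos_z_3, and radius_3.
pos_x_1 = 7, pos_y_1 = 4, pos_z_1 = 3, radius_1 = 1, pos_x_2 = 2, pos_y_2 = 1, pos_z_2 = 2, width_2 = 2, height_2 = 1, pos_x_3 = 1, pos_y_3 = 6, pos_z_3 = 2, radius_3 = 1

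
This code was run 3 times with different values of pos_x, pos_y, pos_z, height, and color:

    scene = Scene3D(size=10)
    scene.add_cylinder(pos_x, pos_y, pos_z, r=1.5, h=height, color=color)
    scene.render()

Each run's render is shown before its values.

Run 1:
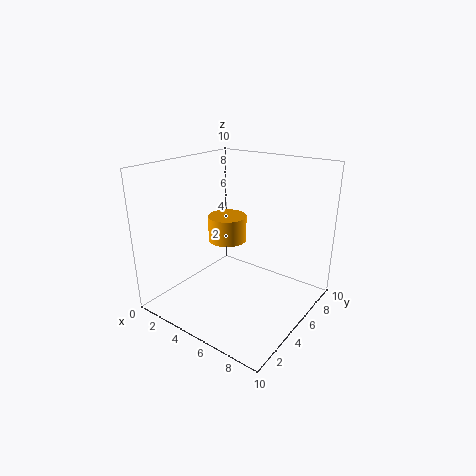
pos_x = 2.5
pos_y = 7
pos_z = 3.5
height = 2
color = 'orange'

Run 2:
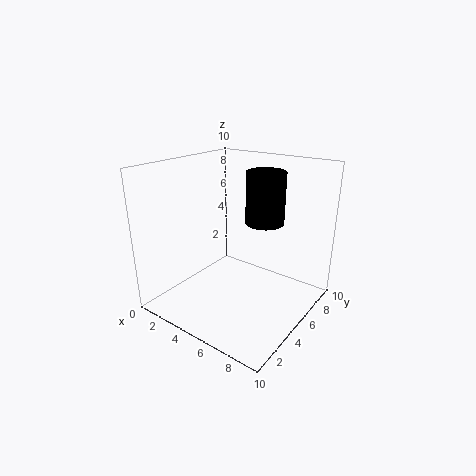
pos_x = 5
pos_y = 8.5
pos_z = 5
height = 4
color = 'black'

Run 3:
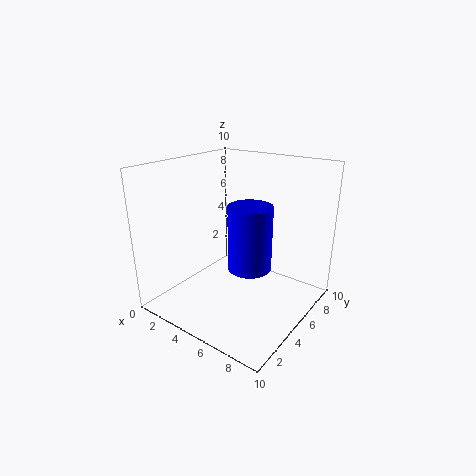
pos_x = 6
pos_y = 5
pos_z = 3
height = 4.5
color = 'blue'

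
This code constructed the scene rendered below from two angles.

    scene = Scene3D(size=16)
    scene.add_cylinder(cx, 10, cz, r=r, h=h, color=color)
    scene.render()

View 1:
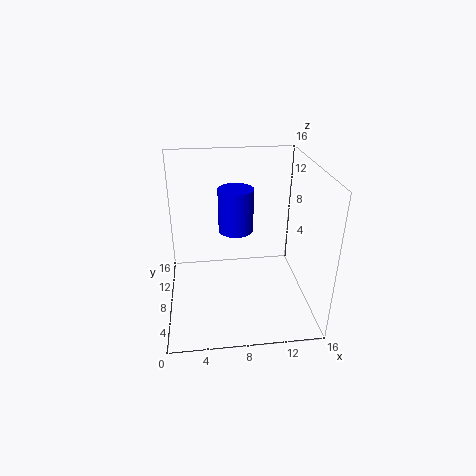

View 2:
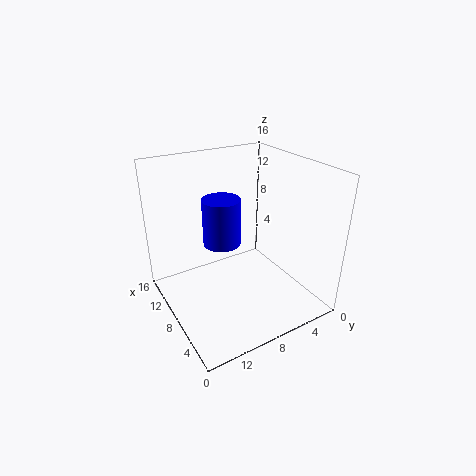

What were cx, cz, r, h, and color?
cx = 8; cz = 8; r = 2; h = 5; color = 'blue'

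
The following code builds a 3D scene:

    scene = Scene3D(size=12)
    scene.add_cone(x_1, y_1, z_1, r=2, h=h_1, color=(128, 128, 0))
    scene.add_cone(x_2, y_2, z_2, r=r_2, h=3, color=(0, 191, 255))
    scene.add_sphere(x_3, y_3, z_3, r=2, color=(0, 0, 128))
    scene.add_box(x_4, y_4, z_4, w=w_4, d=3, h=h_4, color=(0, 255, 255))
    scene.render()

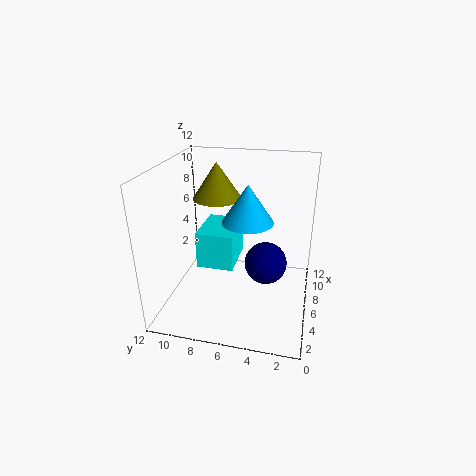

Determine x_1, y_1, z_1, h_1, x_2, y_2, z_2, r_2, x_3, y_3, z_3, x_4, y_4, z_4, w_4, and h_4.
x_1 = 7
y_1 = 8
z_1 = 9
h_1 = 3
x_2 = 5
y_2 = 5
z_2 = 8
r_2 = 2
x_3 = 9
y_3 = 4
z_3 = 2
x_4 = 4
y_4 = 6
z_4 = 4
w_4 = 4
h_4 = 3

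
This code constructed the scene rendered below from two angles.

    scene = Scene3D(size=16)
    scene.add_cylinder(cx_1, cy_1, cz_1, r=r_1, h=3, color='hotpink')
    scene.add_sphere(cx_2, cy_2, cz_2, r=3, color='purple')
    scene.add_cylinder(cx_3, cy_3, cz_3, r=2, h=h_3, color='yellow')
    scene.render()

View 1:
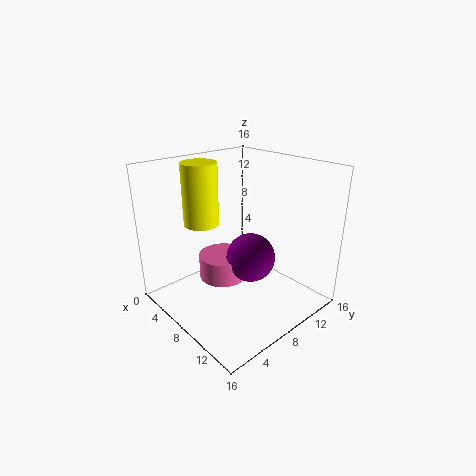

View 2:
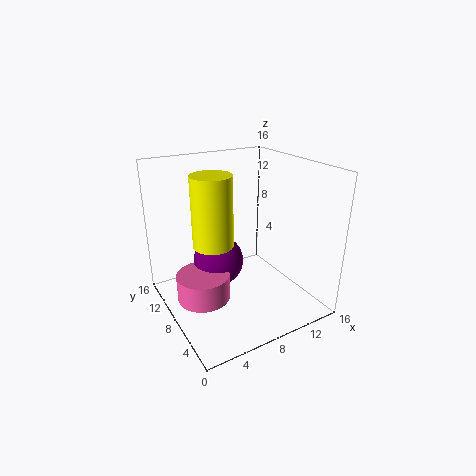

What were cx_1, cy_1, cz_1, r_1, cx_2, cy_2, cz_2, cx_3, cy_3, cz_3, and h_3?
cx_1 = 4; cy_1 = 9; cz_1 = 1; r_1 = 3; cx_2 = 7; cy_2 = 11; cz_2 = 4; cx_3 = 4; cy_3 = 6; cz_3 = 9; h_3 = 7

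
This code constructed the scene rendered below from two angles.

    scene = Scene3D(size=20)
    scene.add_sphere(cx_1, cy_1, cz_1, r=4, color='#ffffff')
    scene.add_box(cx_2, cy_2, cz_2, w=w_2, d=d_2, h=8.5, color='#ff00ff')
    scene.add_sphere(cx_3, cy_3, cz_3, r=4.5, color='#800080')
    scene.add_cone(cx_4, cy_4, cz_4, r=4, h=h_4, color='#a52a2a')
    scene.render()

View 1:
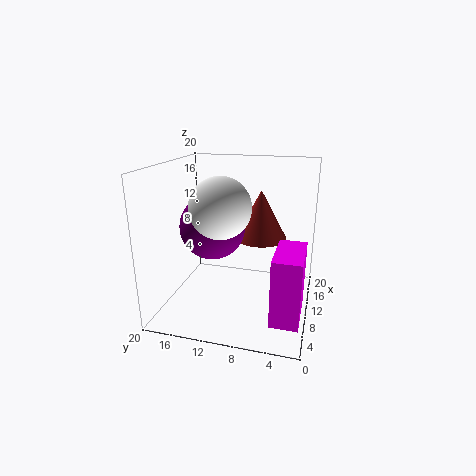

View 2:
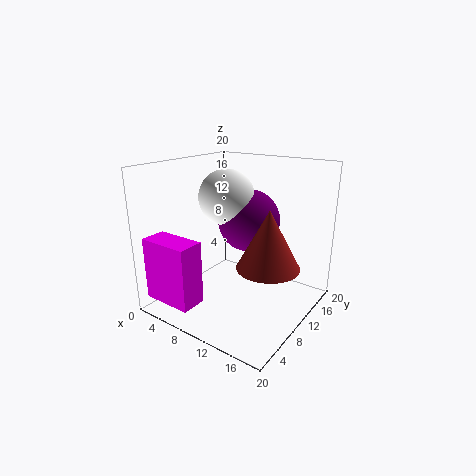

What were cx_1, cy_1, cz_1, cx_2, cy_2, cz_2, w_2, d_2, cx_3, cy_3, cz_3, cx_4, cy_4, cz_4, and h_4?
cx_1 = 7, cy_1 = 11.5, cz_1 = 15, cx_2 = 1.5, cy_2 = 0.5, cz_2 = 2.5, w_2 = 7, d_2 = 3.5, cx_3 = 9.5, cy_3 = 13.5, cz_3 = 11.5, cx_4 = 16, cy_4 = 8, cz_4 = 8, h_4 = 7.5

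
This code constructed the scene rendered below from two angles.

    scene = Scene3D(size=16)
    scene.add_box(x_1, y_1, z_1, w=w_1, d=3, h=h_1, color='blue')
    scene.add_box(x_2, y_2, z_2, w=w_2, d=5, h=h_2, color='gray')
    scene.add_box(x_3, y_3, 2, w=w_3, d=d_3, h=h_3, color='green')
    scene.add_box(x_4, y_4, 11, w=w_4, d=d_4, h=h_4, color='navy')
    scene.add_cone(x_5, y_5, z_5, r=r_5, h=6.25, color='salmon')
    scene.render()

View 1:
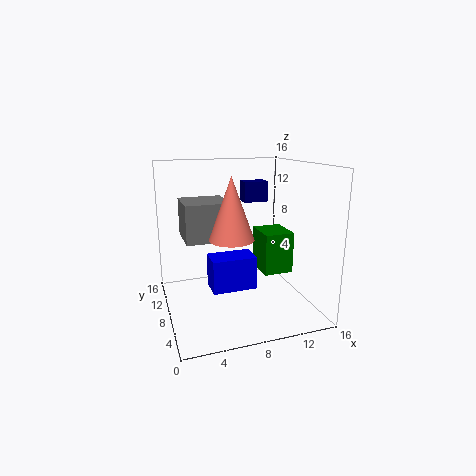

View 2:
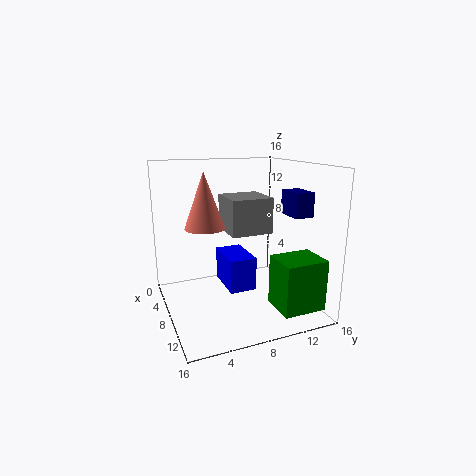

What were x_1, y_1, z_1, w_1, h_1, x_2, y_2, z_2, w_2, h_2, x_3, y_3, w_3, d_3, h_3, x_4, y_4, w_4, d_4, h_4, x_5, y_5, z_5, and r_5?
x_1 = 4.75, y_1 = 6.5, z_1 = 2.25, w_1 = 5, h_1 = 3.75, x_2 = 2.25, y_2 = 7.75, z_2 = 7.75, w_2 = 5, h_2 = 4.25, x_3 = 12.25, y_3 = 9.75, w_3 = 3.75, d_3 = 4.5, h_3 = 5.25, x_4 = 10.25, y_4 = 12, w_4 = 3, d_4 = 2, h_4 = 2.5, x_5 = 6.25, y_5 = 4.75, z_5 = 9, r_5 = 2.25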